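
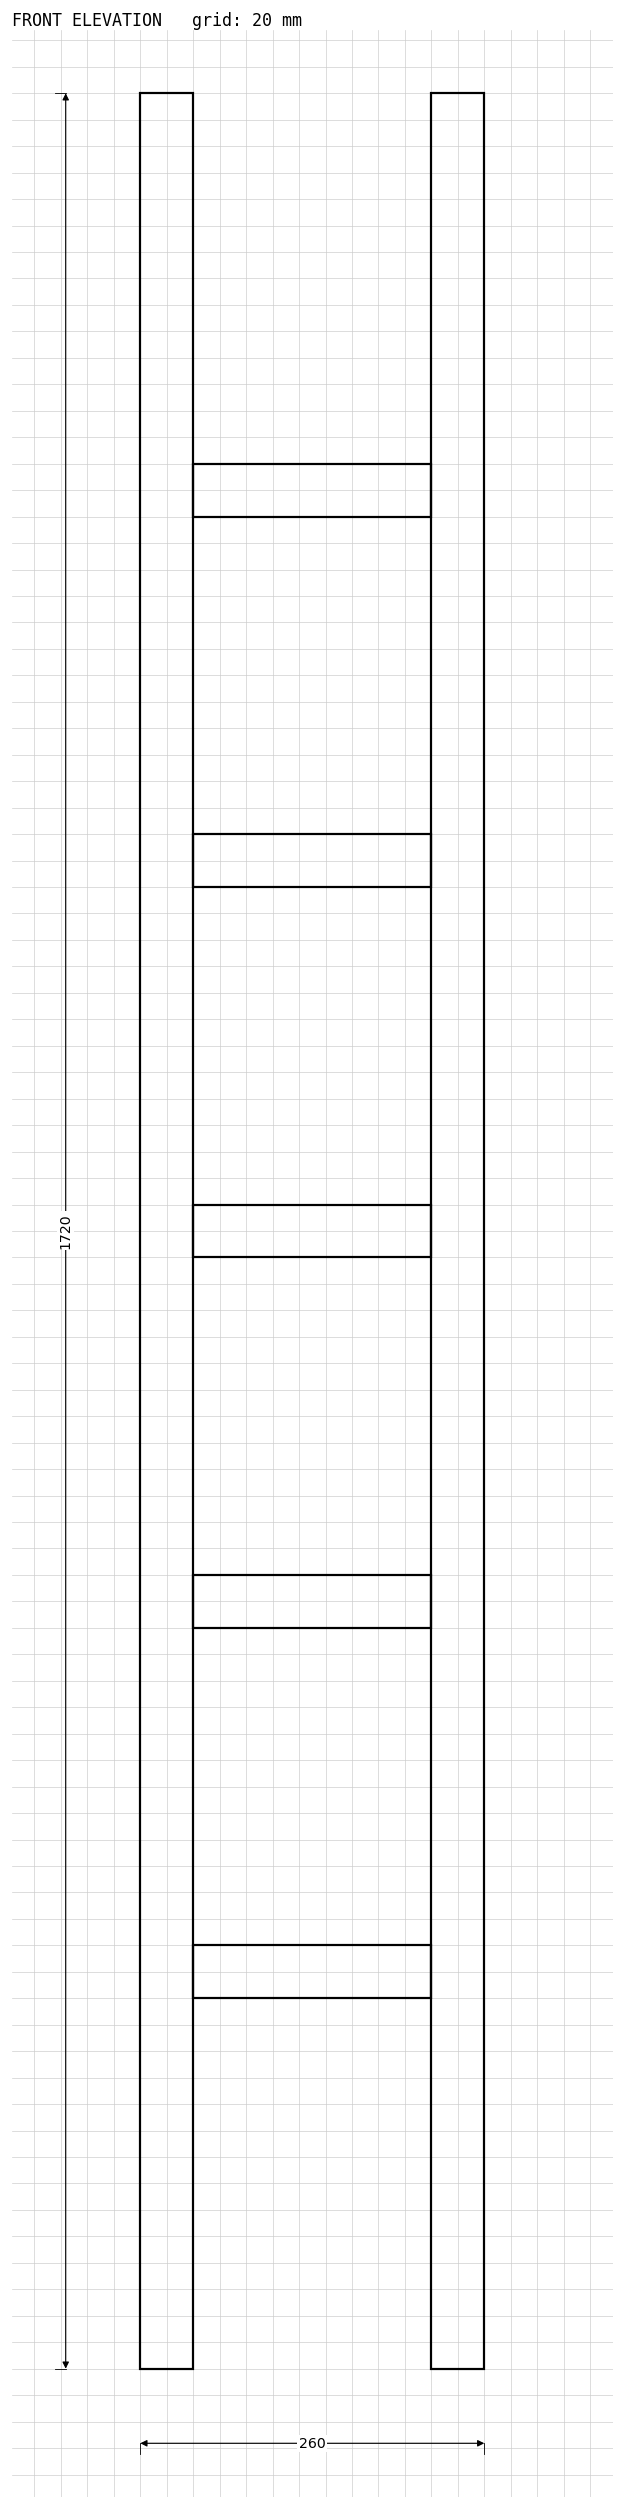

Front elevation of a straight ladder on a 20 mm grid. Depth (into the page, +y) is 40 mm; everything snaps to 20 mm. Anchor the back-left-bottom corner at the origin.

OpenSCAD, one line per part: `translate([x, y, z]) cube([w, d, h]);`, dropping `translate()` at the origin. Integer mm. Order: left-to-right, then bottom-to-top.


cube([40, 40, 1720]);
translate([40, 0, 280]) cube([180, 40, 40]);
translate([40, 0, 560]) cube([180, 40, 40]);
translate([40, 0, 840]) cube([180, 40, 40]);
translate([40, 0, 1120]) cube([180, 40, 40]);
translate([40, 0, 1400]) cube([180, 40, 40]);
translate([220, 0, 0]) cube([40, 40, 1720]);


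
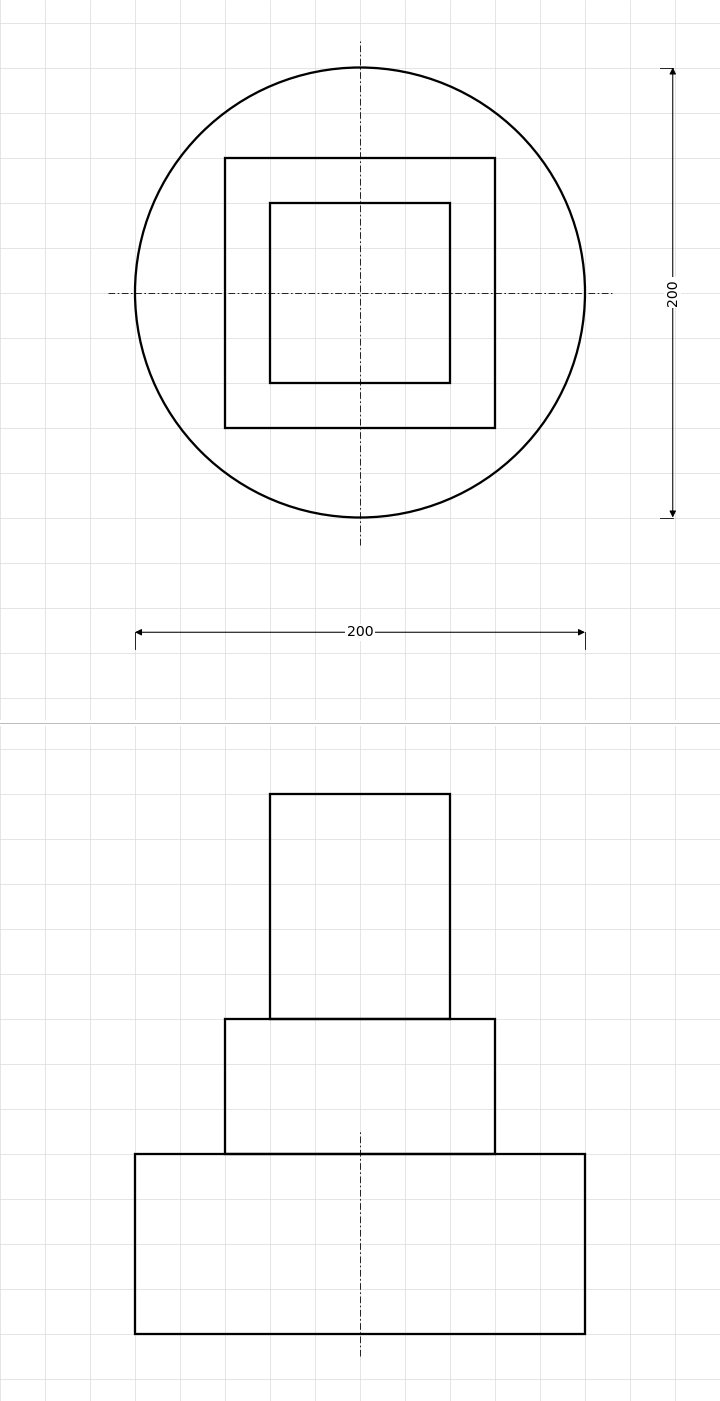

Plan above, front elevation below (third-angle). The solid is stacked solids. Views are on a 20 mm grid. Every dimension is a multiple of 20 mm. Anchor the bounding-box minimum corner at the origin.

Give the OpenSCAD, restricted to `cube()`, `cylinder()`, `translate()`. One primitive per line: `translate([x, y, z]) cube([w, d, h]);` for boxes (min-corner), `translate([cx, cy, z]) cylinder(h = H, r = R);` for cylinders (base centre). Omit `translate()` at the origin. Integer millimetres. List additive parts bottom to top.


translate([100, 100, 0]) cylinder(h = 80, r = 100);
translate([40, 40, 80]) cube([120, 120, 60]);
translate([60, 60, 140]) cube([80, 80, 100]);


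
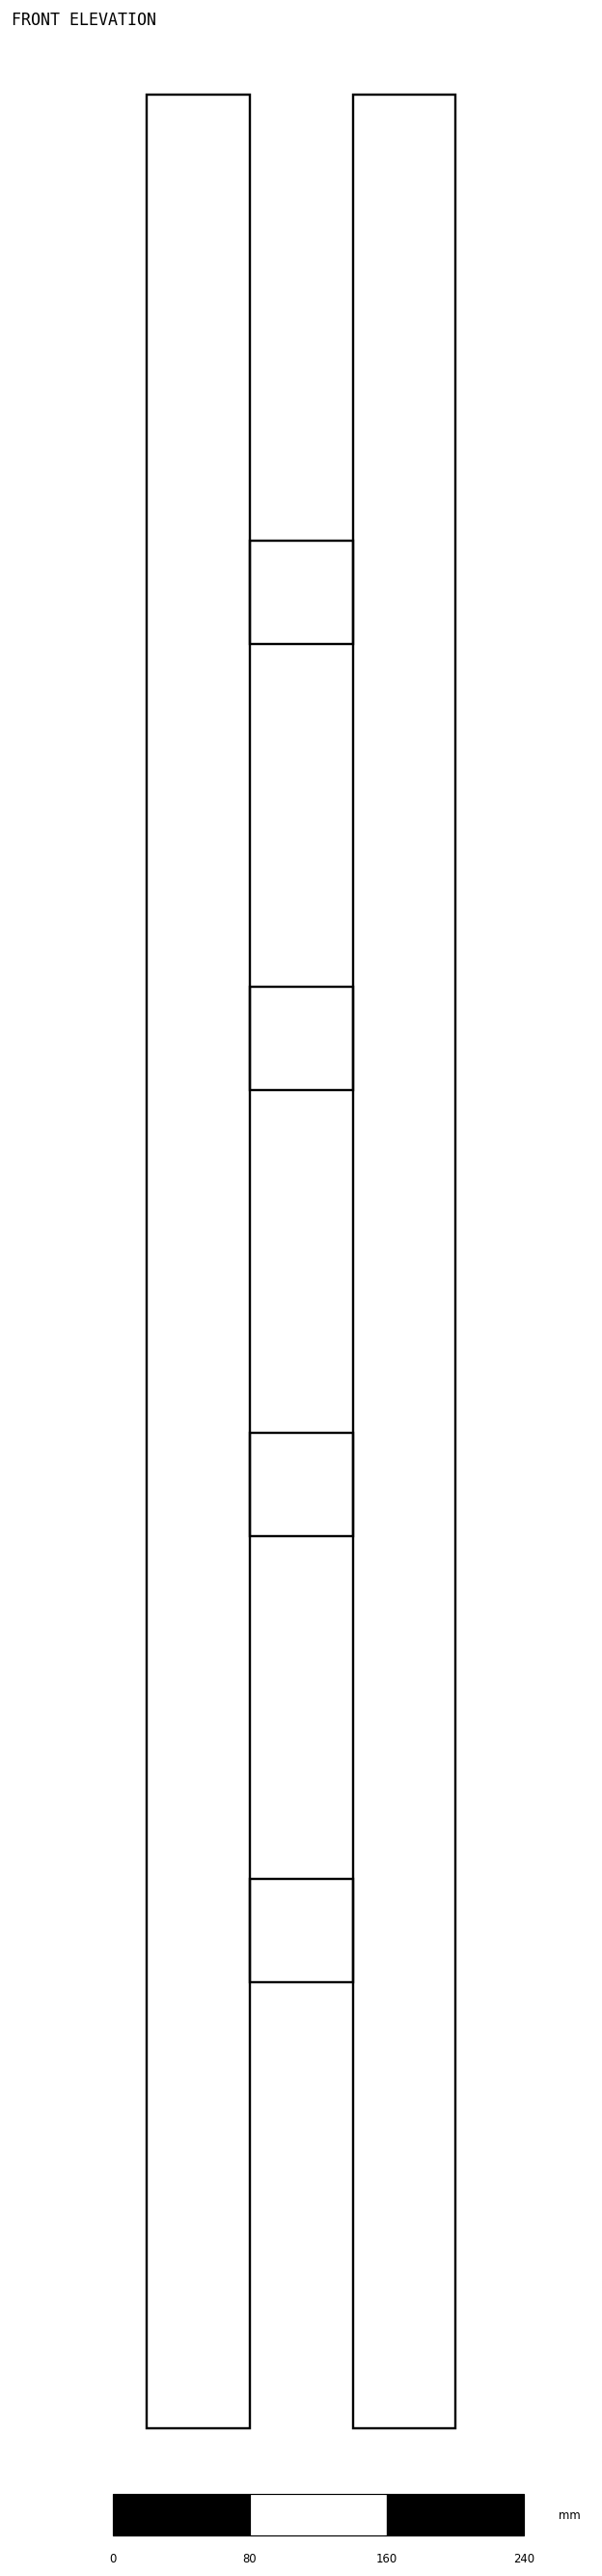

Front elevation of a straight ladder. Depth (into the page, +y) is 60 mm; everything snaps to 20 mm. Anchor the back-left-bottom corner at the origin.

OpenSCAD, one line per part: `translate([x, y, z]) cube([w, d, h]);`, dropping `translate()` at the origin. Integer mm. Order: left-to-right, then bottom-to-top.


cube([60, 60, 1360]);
translate([60, 0, 260]) cube([60, 60, 60]);
translate([60, 0, 520]) cube([60, 60, 60]);
translate([60, 0, 780]) cube([60, 60, 60]);
translate([60, 0, 1040]) cube([60, 60, 60]);
translate([120, 0, 0]) cube([60, 60, 1360]);


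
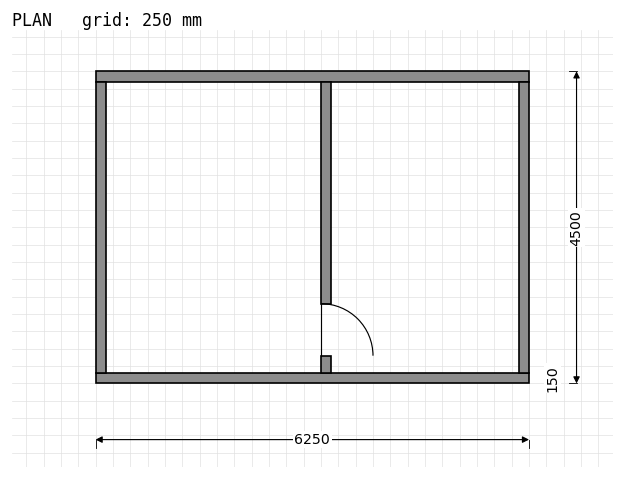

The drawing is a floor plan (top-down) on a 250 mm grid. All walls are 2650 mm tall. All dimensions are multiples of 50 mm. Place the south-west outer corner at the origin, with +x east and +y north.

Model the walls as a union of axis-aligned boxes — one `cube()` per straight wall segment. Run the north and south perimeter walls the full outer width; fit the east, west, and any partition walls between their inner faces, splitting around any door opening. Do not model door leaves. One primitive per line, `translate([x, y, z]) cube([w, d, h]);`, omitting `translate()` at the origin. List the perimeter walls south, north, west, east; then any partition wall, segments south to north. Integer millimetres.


cube([6250, 150, 2650]);
translate([0, 4350, 0]) cube([6250, 150, 2650]);
translate([0, 150, 0]) cube([150, 4200, 2650]);
translate([6100, 150, 0]) cube([150, 4200, 2650]);
translate([3250, 150, 0]) cube([150, 250, 2650]);
translate([3250, 1150, 0]) cube([150, 3200, 2650]);


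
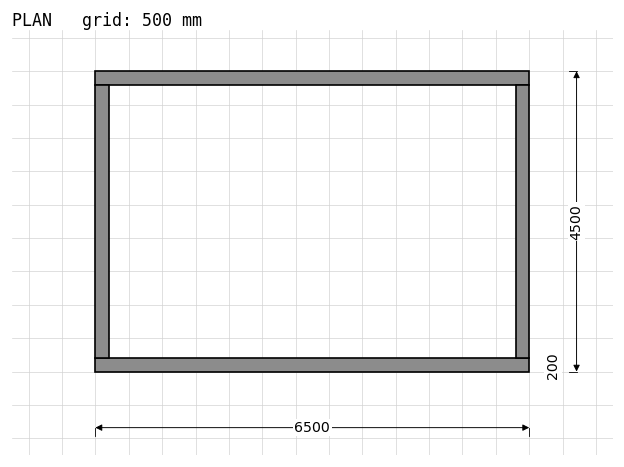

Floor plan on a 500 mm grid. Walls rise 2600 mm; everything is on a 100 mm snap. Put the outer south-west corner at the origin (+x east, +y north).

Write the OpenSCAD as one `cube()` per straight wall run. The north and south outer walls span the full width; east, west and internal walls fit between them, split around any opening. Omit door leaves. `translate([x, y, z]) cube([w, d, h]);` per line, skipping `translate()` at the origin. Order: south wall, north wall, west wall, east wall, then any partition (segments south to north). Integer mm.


cube([6500, 200, 2600]);
translate([0, 4300, 0]) cube([6500, 200, 2600]);
translate([0, 200, 0]) cube([200, 4100, 2600]);
translate([6300, 200, 0]) cube([200, 4100, 2600]);


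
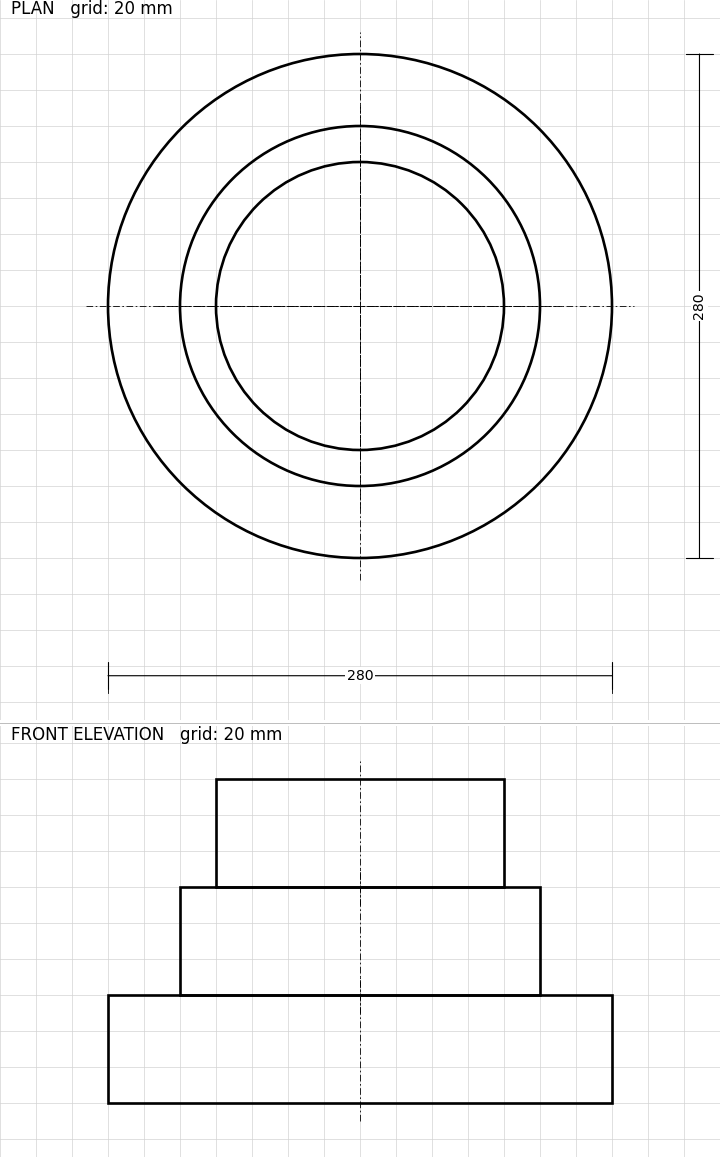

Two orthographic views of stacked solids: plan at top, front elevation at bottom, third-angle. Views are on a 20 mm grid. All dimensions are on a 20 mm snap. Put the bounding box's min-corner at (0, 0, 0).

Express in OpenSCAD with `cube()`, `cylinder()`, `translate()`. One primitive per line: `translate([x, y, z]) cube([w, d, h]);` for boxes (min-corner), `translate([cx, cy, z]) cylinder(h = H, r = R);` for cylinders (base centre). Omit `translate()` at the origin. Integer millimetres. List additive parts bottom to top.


translate([140, 140, 0]) cylinder(h = 60, r = 140);
translate([140, 140, 60]) cylinder(h = 60, r = 100);
translate([140, 140, 120]) cylinder(h = 60, r = 80);


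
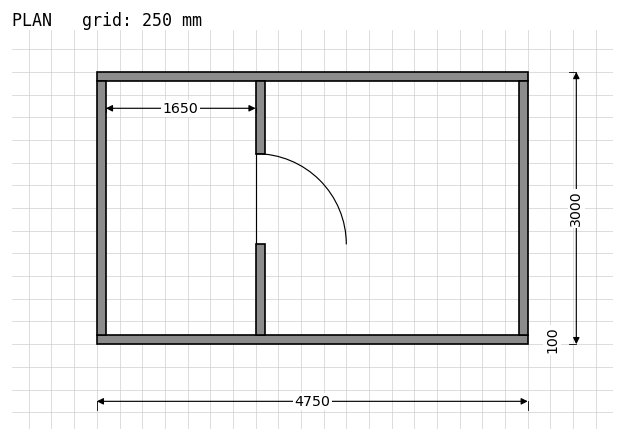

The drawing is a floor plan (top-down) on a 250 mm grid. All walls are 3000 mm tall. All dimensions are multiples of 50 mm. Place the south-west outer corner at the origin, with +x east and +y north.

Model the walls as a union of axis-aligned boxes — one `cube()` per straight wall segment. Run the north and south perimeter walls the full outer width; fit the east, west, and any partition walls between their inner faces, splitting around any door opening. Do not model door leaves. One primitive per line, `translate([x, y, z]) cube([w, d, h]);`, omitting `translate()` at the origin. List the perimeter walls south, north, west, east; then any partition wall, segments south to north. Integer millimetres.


cube([4750, 100, 3000]);
translate([0, 2900, 0]) cube([4750, 100, 3000]);
translate([0, 100, 0]) cube([100, 2800, 3000]);
translate([4650, 100, 0]) cube([100, 2800, 3000]);
translate([1750, 100, 0]) cube([100, 1000, 3000]);
translate([1750, 2100, 0]) cube([100, 800, 3000]);


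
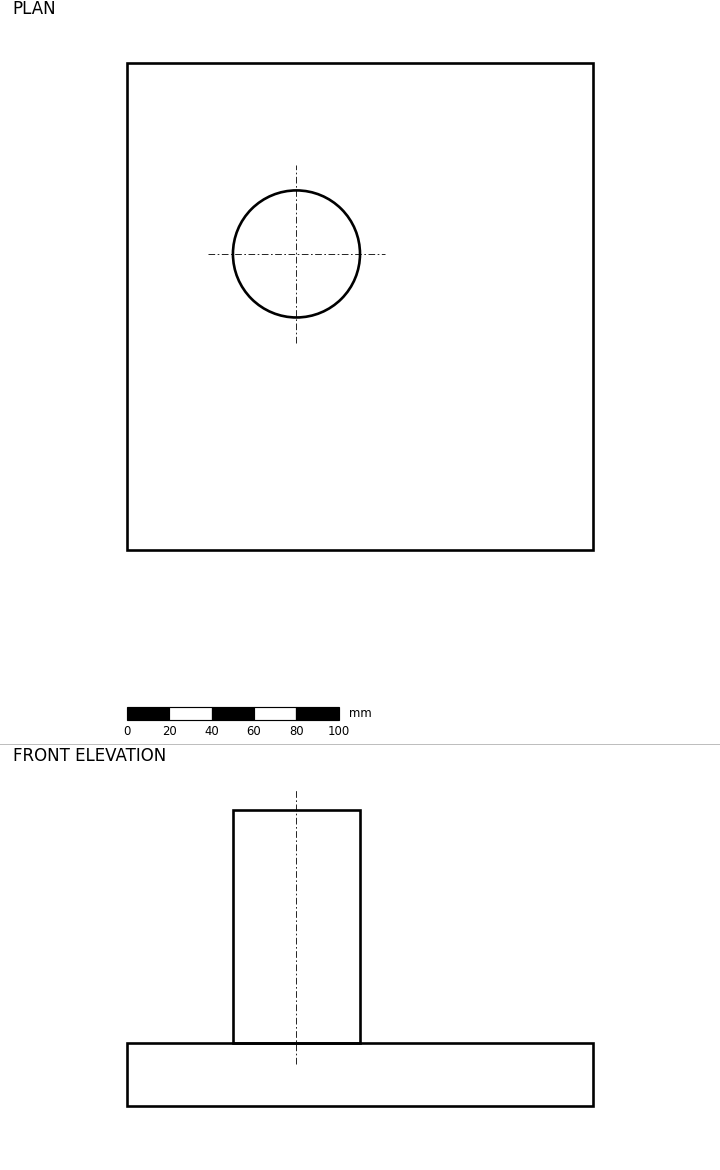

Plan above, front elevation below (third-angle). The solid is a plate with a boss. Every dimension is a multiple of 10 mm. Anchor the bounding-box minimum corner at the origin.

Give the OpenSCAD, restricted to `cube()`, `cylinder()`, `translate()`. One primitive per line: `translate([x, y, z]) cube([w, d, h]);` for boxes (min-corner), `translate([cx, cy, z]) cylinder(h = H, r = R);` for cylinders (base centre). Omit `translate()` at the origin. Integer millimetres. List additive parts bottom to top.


cube([220, 230, 30]);
translate([80, 140, 30]) cylinder(h = 110, r = 30);


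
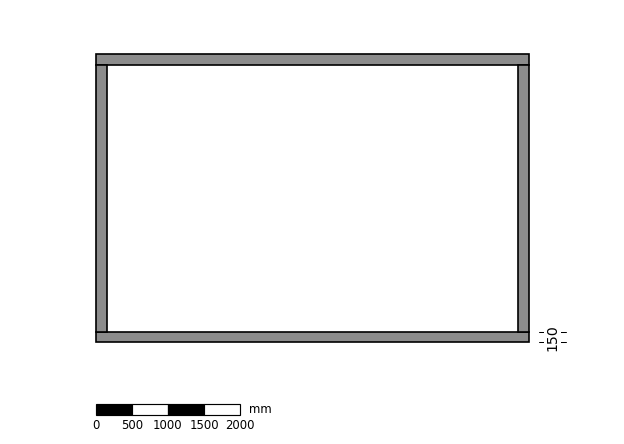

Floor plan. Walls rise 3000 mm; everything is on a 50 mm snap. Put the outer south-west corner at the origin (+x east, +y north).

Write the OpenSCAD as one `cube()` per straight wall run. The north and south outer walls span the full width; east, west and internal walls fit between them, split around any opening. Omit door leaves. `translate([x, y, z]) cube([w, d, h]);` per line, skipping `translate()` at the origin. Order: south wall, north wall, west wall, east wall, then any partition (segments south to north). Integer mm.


cube([6000, 150, 3000]);
translate([0, 3850, 0]) cube([6000, 150, 3000]);
translate([0, 150, 0]) cube([150, 3700, 3000]);
translate([5850, 150, 0]) cube([150, 3700, 3000]);


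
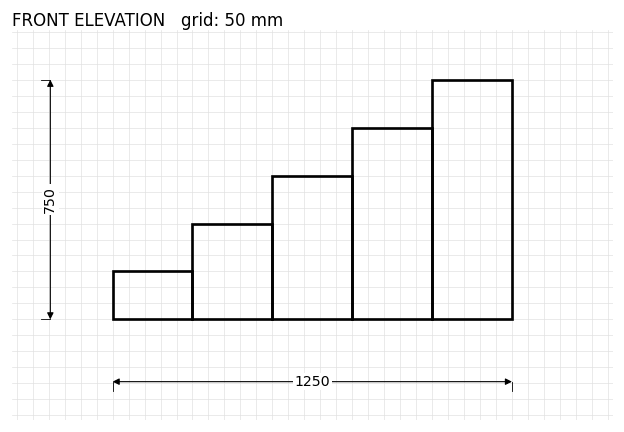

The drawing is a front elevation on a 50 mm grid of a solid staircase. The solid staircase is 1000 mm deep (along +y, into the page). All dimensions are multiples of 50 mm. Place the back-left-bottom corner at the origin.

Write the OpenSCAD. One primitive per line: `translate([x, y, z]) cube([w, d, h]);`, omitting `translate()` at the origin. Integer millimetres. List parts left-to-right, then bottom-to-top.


cube([250, 1000, 150]);
translate([250, 0, 0]) cube([250, 1000, 300]);
translate([500, 0, 0]) cube([250, 1000, 450]);
translate([750, 0, 0]) cube([250, 1000, 600]);
translate([1000, 0, 0]) cube([250, 1000, 750]);


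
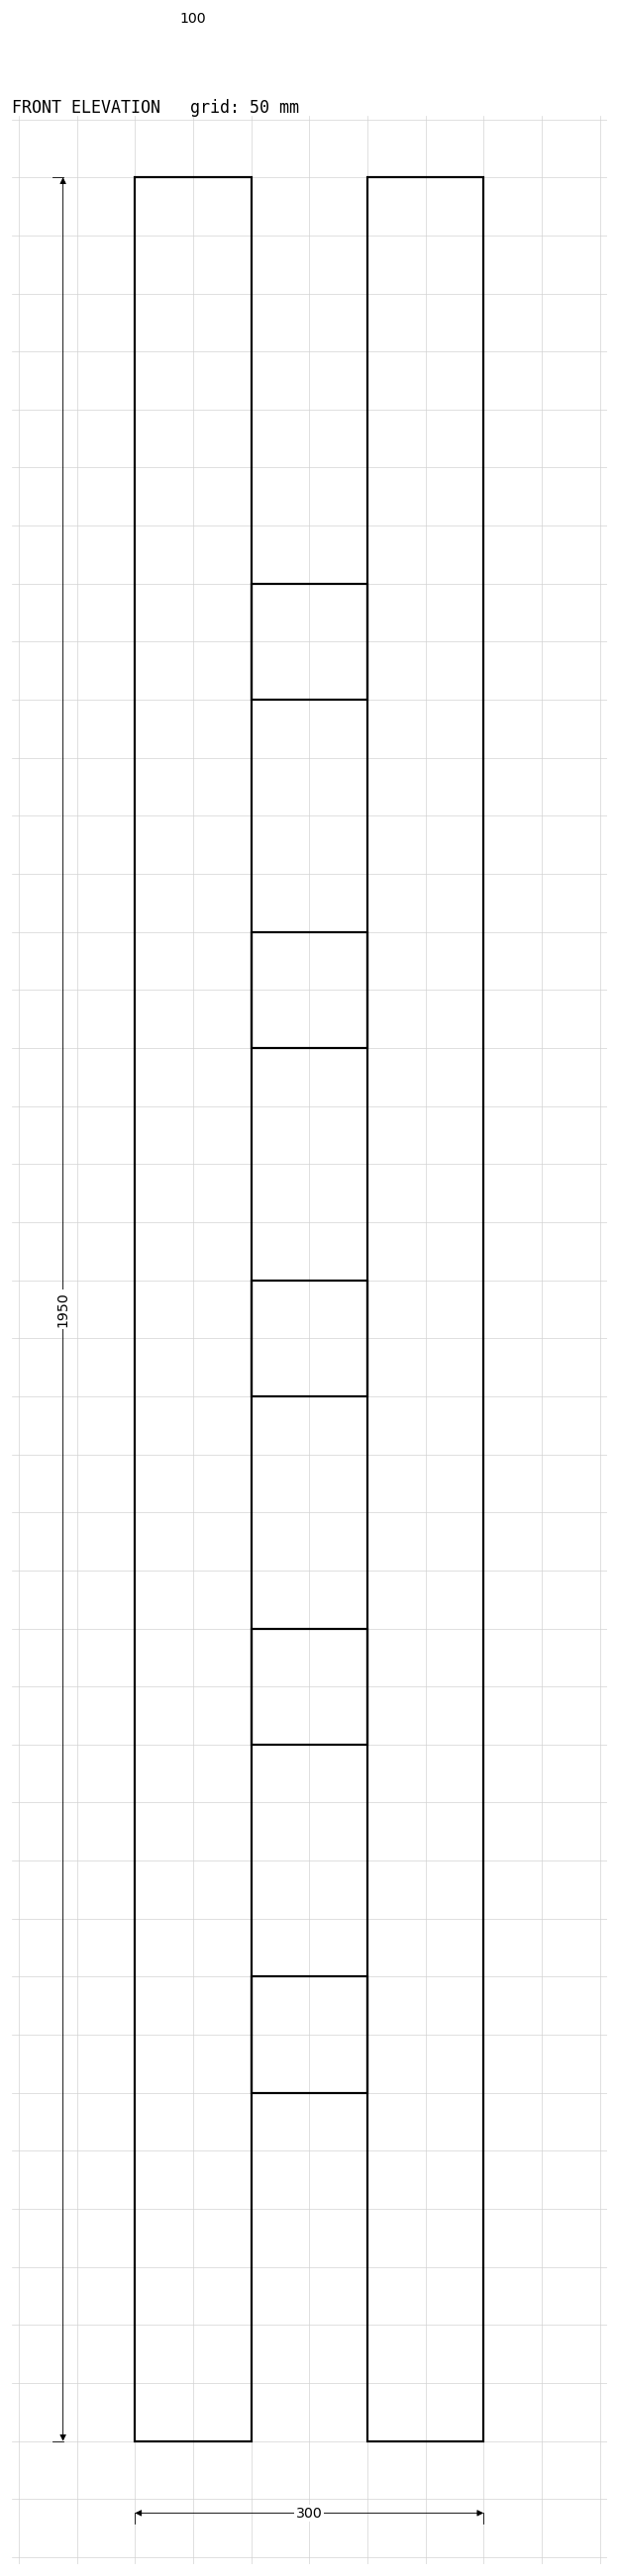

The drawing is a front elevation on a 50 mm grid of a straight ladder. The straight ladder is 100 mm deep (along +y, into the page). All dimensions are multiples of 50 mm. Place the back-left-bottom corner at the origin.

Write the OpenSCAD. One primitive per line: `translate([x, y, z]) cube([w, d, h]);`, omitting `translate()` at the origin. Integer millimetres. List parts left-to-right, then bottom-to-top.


cube([100, 100, 1950]);
translate([100, 0, 300]) cube([100, 100, 100]);
translate([100, 0, 600]) cube([100, 100, 100]);
translate([100, 0, 900]) cube([100, 100, 100]);
translate([100, 0, 1200]) cube([100, 100, 100]);
translate([100, 0, 1500]) cube([100, 100, 100]);
translate([200, 0, 0]) cube([100, 100, 1950]);


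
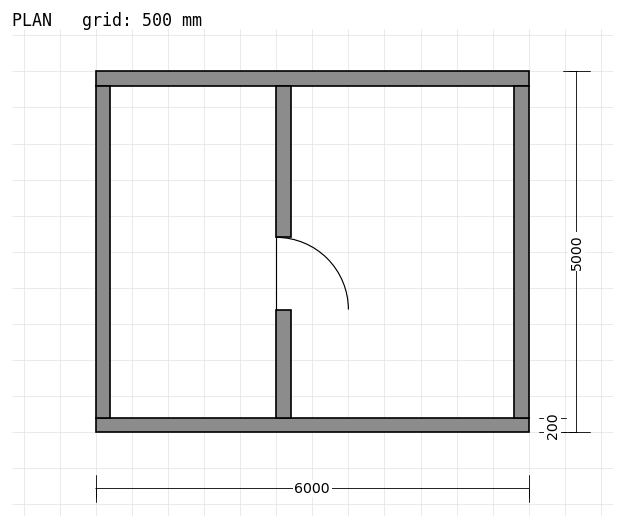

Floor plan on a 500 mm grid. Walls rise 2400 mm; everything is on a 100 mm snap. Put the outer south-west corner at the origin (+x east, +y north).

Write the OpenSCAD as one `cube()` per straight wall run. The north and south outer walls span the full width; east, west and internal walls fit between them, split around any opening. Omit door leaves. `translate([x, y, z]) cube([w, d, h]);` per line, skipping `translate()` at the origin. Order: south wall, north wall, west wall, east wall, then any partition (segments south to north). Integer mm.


cube([6000, 200, 2400]);
translate([0, 4800, 0]) cube([6000, 200, 2400]);
translate([0, 200, 0]) cube([200, 4600, 2400]);
translate([5800, 200, 0]) cube([200, 4600, 2400]);
translate([2500, 200, 0]) cube([200, 1500, 2400]);
translate([2500, 2700, 0]) cube([200, 2100, 2400]);


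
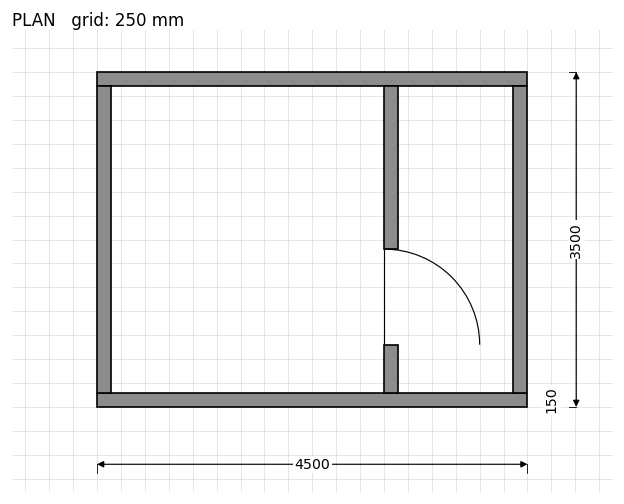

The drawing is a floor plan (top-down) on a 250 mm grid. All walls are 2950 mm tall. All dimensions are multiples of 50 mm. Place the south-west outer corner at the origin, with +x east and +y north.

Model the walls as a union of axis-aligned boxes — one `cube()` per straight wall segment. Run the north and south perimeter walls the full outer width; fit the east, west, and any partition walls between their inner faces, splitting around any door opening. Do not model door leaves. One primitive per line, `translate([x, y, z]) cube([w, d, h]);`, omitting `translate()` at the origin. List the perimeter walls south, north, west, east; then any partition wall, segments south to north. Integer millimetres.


cube([4500, 150, 2950]);
translate([0, 3350, 0]) cube([4500, 150, 2950]);
translate([0, 150, 0]) cube([150, 3200, 2950]);
translate([4350, 150, 0]) cube([150, 3200, 2950]);
translate([3000, 150, 0]) cube([150, 500, 2950]);
translate([3000, 1650, 0]) cube([150, 1700, 2950]);


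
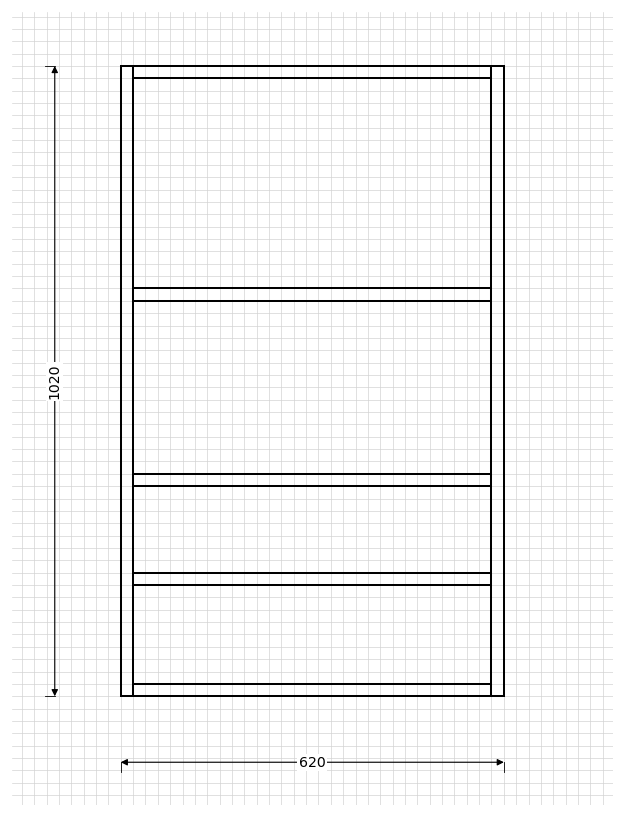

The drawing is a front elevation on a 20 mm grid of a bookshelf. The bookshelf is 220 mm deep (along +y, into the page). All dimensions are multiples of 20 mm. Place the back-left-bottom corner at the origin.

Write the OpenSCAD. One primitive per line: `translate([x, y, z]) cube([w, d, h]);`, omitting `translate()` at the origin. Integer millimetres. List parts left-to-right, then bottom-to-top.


cube([20, 220, 1020]);
translate([20, 0, 0]) cube([580, 220, 20]);
translate([20, 0, 180]) cube([580, 220, 20]);
translate([20, 0, 340]) cube([580, 220, 20]);
translate([20, 0, 640]) cube([580, 220, 20]);
translate([20, 0, 1000]) cube([580, 220, 20]);
translate([600, 0, 0]) cube([20, 220, 1020]);


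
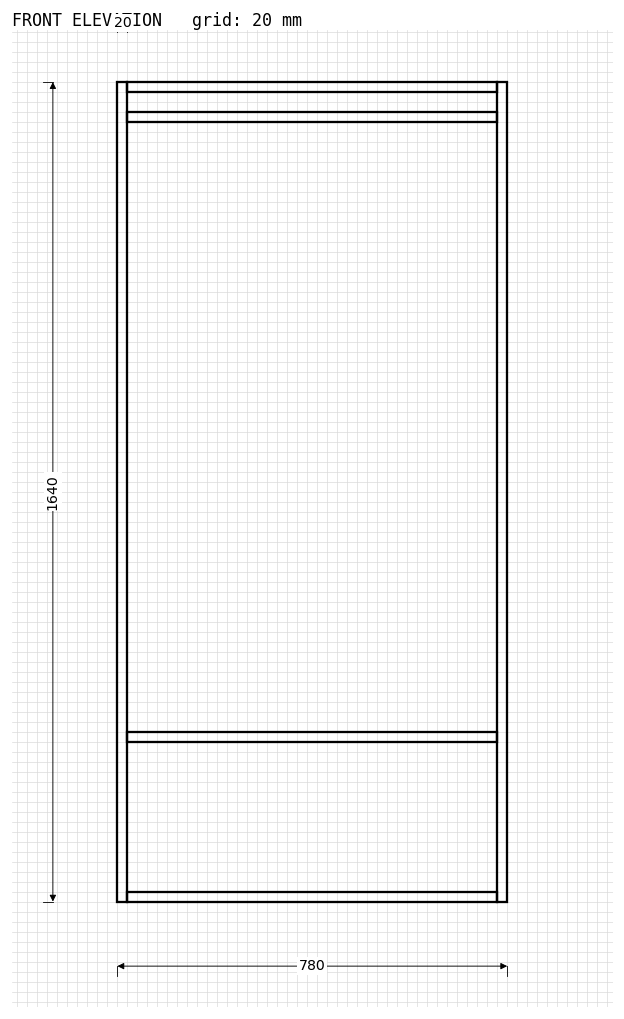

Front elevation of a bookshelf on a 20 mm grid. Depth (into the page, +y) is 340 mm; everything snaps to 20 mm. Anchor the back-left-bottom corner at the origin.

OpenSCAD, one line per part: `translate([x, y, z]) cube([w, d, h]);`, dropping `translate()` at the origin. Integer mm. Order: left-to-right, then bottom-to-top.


cube([20, 340, 1640]);
translate([20, 0, 0]) cube([740, 340, 20]);
translate([20, 0, 320]) cube([740, 340, 20]);
translate([20, 0, 1560]) cube([740, 340, 20]);
translate([20, 0, 1620]) cube([740, 340, 20]);
translate([760, 0, 0]) cube([20, 340, 1640]);


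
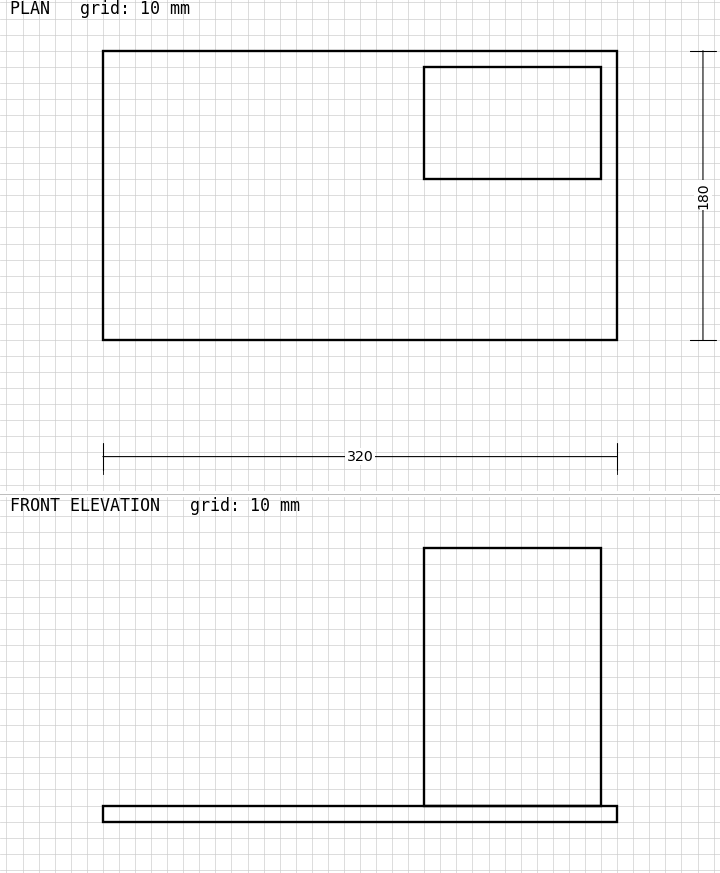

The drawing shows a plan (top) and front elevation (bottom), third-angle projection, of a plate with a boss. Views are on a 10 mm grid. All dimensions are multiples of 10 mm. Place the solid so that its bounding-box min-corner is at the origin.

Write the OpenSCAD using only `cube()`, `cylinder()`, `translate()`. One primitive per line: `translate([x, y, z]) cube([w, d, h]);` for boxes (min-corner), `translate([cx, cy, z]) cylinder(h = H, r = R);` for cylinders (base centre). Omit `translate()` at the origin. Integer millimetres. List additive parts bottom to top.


cube([320, 180, 10]);
translate([200, 100, 10]) cube([110, 70, 160]);


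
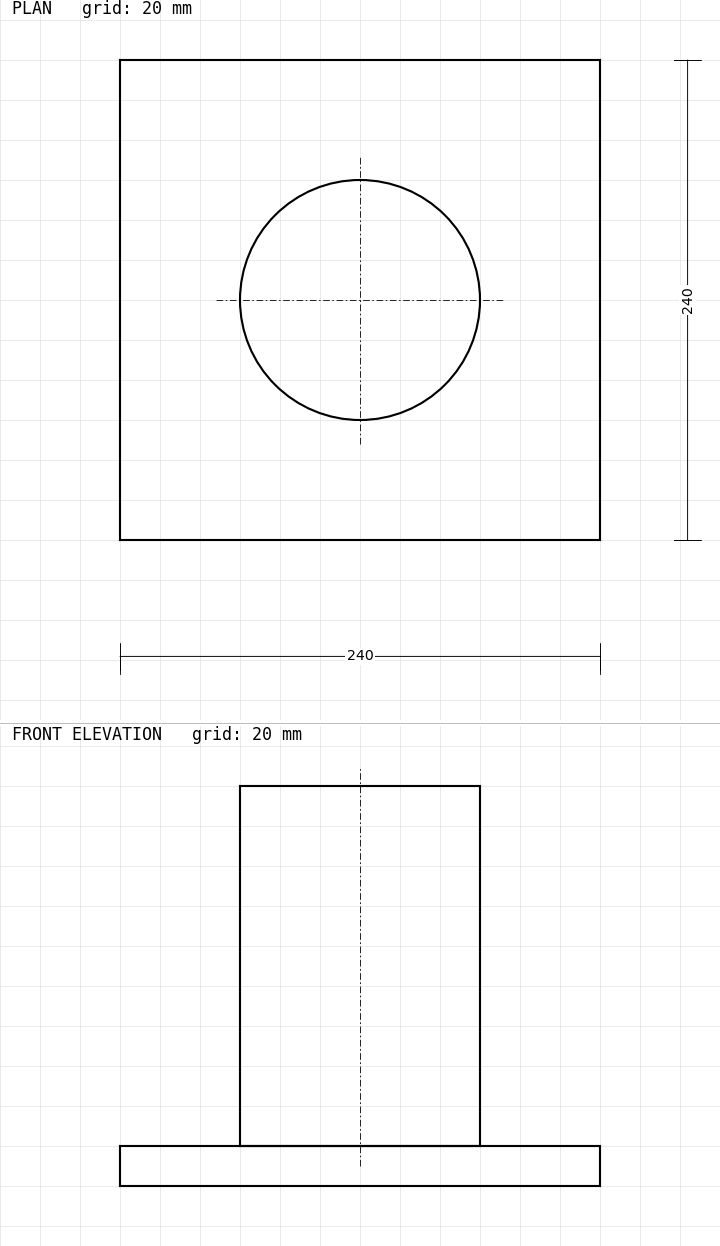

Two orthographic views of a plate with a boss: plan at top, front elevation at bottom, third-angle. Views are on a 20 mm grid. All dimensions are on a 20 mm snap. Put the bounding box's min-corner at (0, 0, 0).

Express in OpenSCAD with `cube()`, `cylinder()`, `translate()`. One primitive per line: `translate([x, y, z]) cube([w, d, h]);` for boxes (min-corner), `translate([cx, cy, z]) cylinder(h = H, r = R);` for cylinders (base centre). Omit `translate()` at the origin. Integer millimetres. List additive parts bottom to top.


cube([240, 240, 20]);
translate([120, 120, 20]) cylinder(h = 180, r = 60);


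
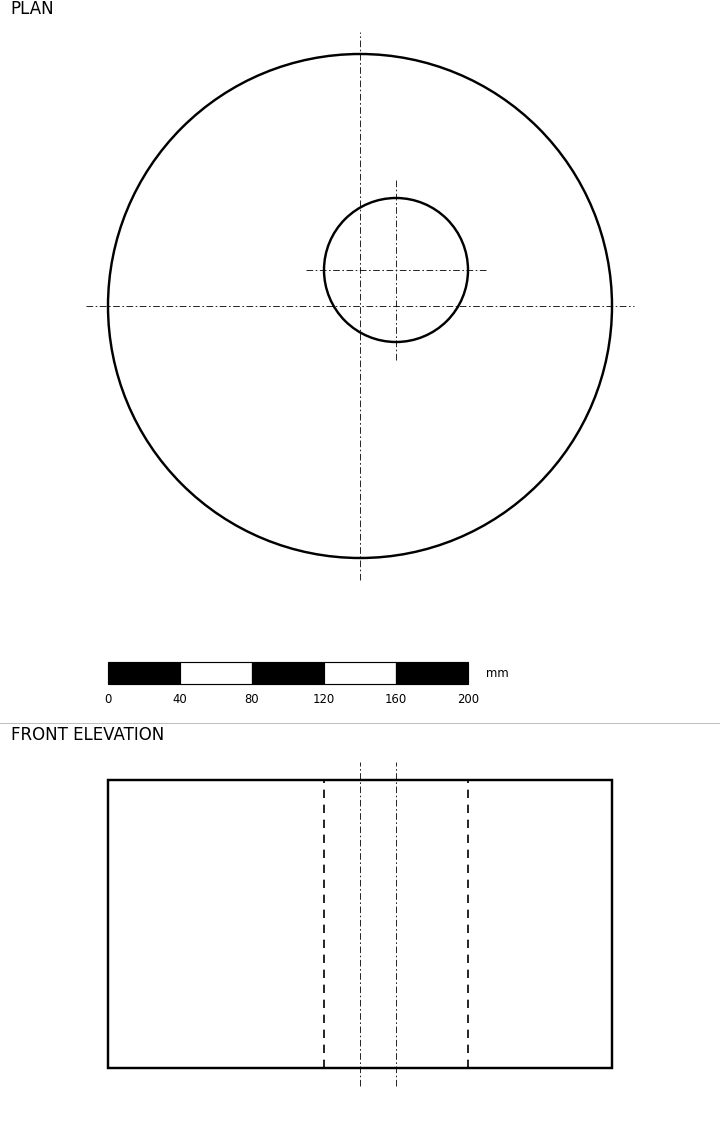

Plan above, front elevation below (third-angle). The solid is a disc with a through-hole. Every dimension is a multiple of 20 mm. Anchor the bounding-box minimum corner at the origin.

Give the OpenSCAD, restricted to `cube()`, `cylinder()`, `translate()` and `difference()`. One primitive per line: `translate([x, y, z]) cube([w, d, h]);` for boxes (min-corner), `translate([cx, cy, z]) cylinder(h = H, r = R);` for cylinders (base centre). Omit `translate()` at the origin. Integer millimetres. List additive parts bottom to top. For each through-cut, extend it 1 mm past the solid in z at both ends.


difference() {
  translate([140, 140, 0]) cylinder(h = 160, r = 140);
  translate([160, 160, -1]) cylinder(h = 162, r = 40);
}


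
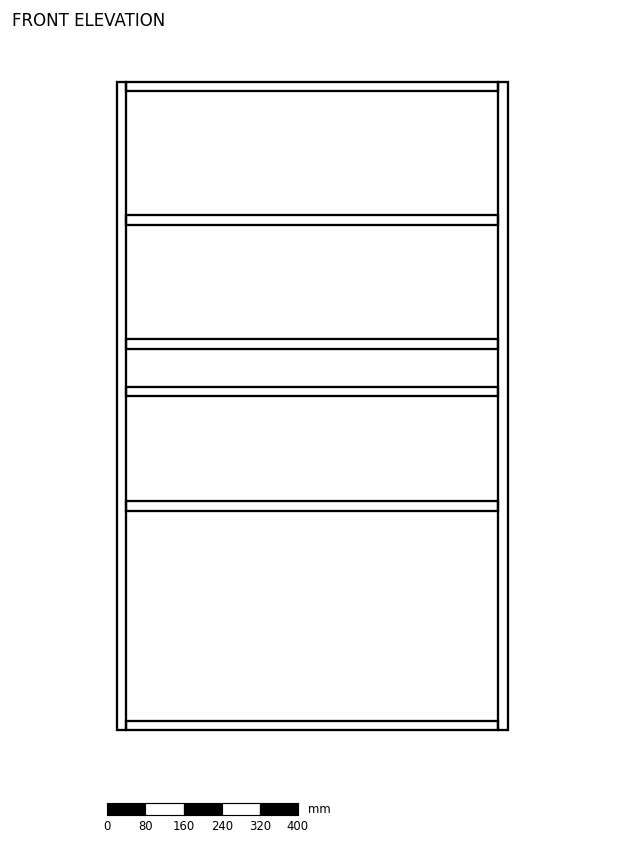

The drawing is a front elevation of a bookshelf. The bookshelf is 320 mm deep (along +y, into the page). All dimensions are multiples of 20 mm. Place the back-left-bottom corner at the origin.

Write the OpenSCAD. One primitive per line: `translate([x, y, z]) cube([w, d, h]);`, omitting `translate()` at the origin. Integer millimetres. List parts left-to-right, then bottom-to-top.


cube([20, 320, 1360]);
translate([20, 0, 0]) cube([780, 320, 20]);
translate([20, 0, 460]) cube([780, 320, 20]);
translate([20, 0, 700]) cube([780, 320, 20]);
translate([20, 0, 800]) cube([780, 320, 20]);
translate([20, 0, 1060]) cube([780, 320, 20]);
translate([20, 0, 1340]) cube([780, 320, 20]);
translate([800, 0, 0]) cube([20, 320, 1360]);


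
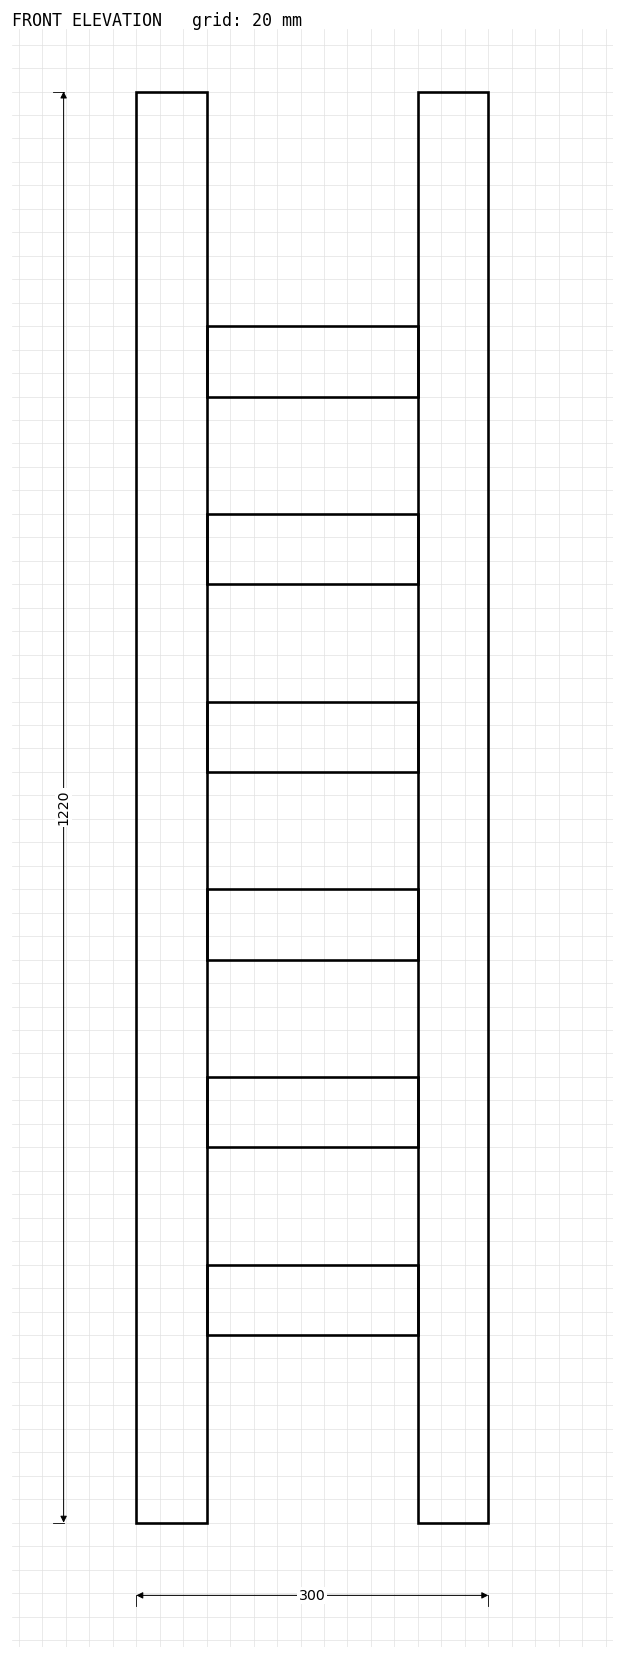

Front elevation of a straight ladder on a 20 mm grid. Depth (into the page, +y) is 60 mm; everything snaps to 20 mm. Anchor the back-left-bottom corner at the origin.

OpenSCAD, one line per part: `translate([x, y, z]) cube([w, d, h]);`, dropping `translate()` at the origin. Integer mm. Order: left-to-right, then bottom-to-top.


cube([60, 60, 1220]);
translate([60, 0, 160]) cube([180, 60, 60]);
translate([60, 0, 320]) cube([180, 60, 60]);
translate([60, 0, 480]) cube([180, 60, 60]);
translate([60, 0, 640]) cube([180, 60, 60]);
translate([60, 0, 800]) cube([180, 60, 60]);
translate([60, 0, 960]) cube([180, 60, 60]);
translate([240, 0, 0]) cube([60, 60, 1220]);


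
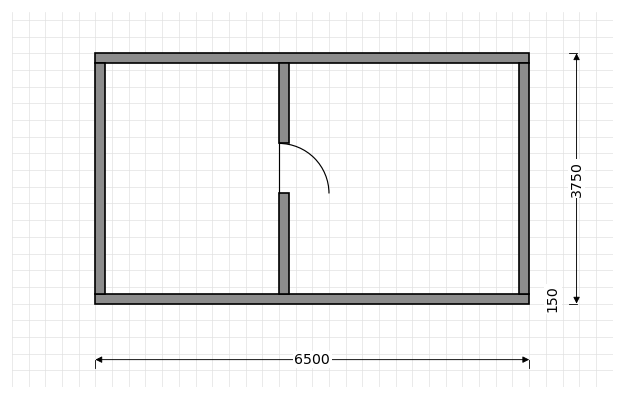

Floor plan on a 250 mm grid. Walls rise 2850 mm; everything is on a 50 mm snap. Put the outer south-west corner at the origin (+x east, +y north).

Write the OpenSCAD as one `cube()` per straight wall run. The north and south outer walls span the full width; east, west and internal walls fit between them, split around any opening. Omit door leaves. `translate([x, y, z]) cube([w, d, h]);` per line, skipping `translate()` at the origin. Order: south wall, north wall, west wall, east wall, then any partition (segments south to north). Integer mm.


cube([6500, 150, 2850]);
translate([0, 3600, 0]) cube([6500, 150, 2850]);
translate([0, 150, 0]) cube([150, 3450, 2850]);
translate([6350, 150, 0]) cube([150, 3450, 2850]);
translate([2750, 150, 0]) cube([150, 1500, 2850]);
translate([2750, 2400, 0]) cube([150, 1200, 2850]);


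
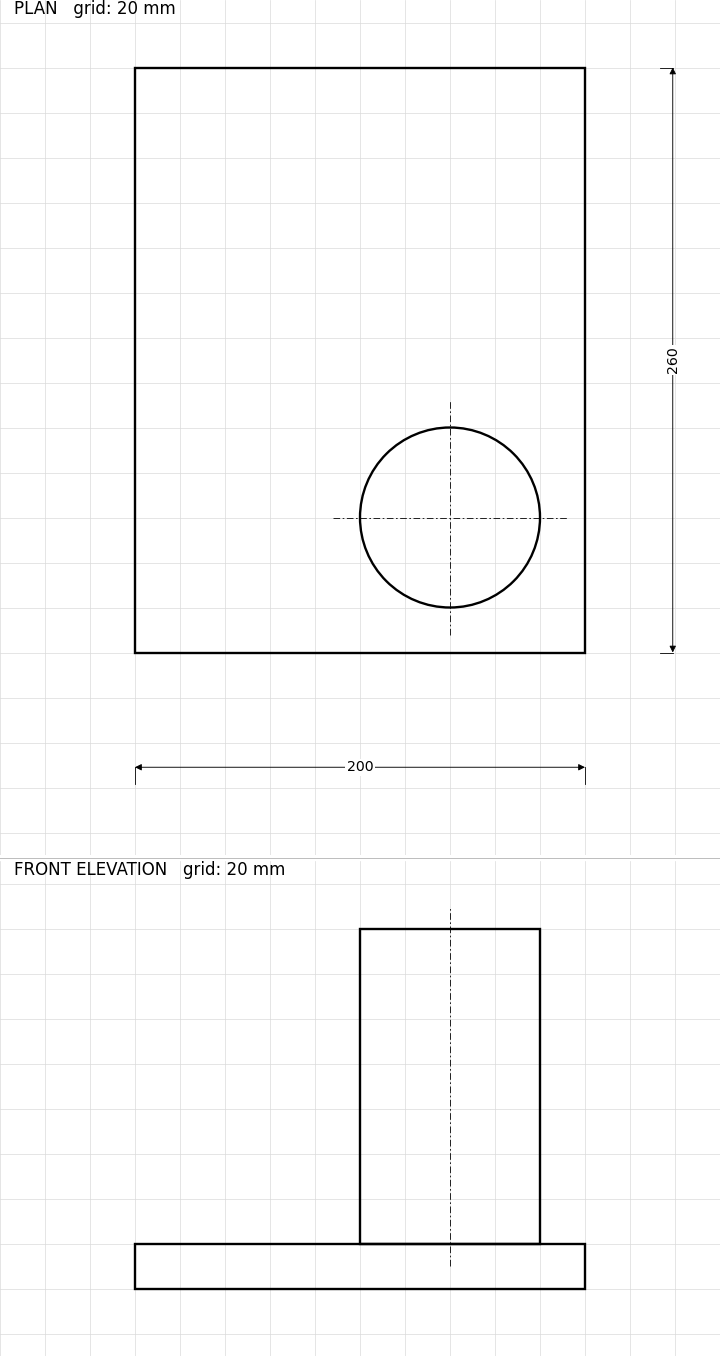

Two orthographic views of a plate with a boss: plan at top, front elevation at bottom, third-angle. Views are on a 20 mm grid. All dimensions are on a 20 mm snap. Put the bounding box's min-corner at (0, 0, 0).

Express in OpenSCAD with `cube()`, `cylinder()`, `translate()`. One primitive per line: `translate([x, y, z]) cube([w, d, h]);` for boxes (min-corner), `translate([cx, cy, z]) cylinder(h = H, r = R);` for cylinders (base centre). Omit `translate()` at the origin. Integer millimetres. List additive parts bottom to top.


cube([200, 260, 20]);
translate([140, 60, 20]) cylinder(h = 140, r = 40);


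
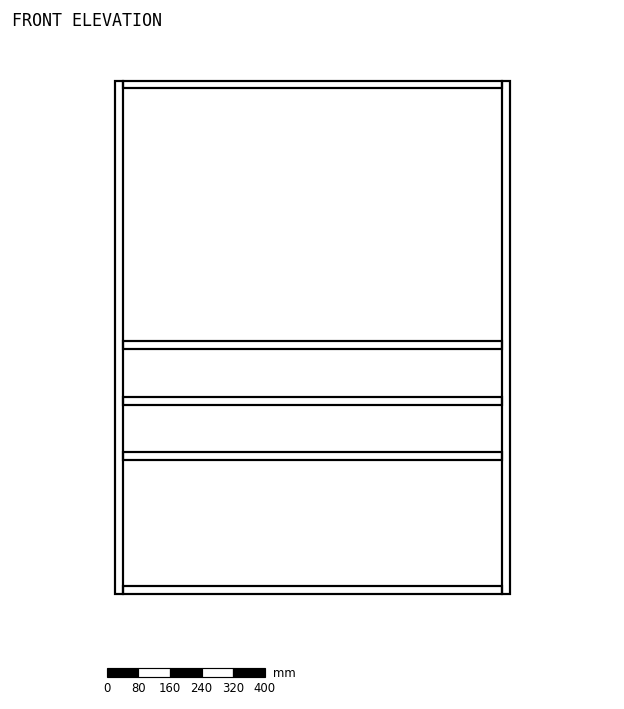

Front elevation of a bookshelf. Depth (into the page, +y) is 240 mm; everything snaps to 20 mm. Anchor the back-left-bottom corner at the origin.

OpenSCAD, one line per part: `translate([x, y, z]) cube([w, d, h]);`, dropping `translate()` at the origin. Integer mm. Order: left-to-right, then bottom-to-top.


cube([20, 240, 1300]);
translate([20, 0, 0]) cube([960, 240, 20]);
translate([20, 0, 340]) cube([960, 240, 20]);
translate([20, 0, 480]) cube([960, 240, 20]);
translate([20, 0, 620]) cube([960, 240, 20]);
translate([20, 0, 1280]) cube([960, 240, 20]);
translate([980, 0, 0]) cube([20, 240, 1300]);


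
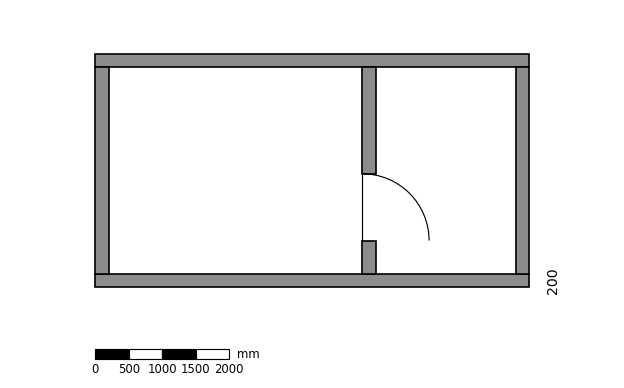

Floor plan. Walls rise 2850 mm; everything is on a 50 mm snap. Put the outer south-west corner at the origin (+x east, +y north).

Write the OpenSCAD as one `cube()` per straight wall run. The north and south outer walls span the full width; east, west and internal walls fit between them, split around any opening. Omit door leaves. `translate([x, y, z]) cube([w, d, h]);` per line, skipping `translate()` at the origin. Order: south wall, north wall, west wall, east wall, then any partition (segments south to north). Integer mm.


cube([6500, 200, 2850]);
translate([0, 3300, 0]) cube([6500, 200, 2850]);
translate([0, 200, 0]) cube([200, 3100, 2850]);
translate([6300, 200, 0]) cube([200, 3100, 2850]);
translate([4000, 200, 0]) cube([200, 500, 2850]);
translate([4000, 1700, 0]) cube([200, 1600, 2850]);


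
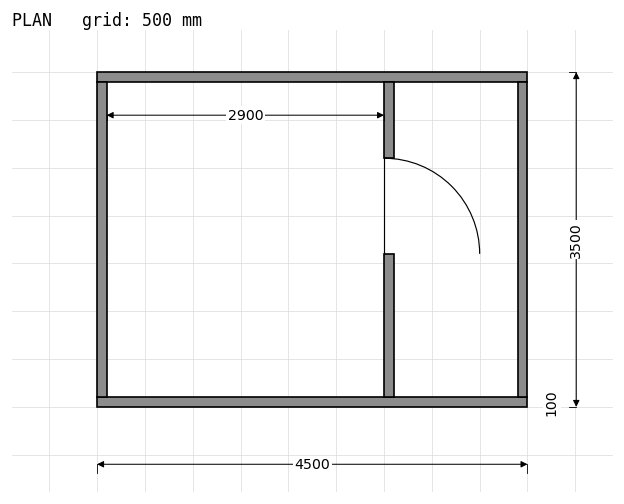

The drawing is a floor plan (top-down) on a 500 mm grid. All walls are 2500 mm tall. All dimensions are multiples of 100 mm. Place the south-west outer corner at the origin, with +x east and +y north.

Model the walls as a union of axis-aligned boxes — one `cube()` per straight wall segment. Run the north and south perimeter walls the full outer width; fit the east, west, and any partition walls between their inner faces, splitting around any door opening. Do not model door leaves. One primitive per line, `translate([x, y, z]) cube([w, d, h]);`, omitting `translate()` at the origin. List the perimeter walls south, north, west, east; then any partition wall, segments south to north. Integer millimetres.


cube([4500, 100, 2500]);
translate([0, 3400, 0]) cube([4500, 100, 2500]);
translate([0, 100, 0]) cube([100, 3300, 2500]);
translate([4400, 100, 0]) cube([100, 3300, 2500]);
translate([3000, 100, 0]) cube([100, 1500, 2500]);
translate([3000, 2600, 0]) cube([100, 800, 2500]);


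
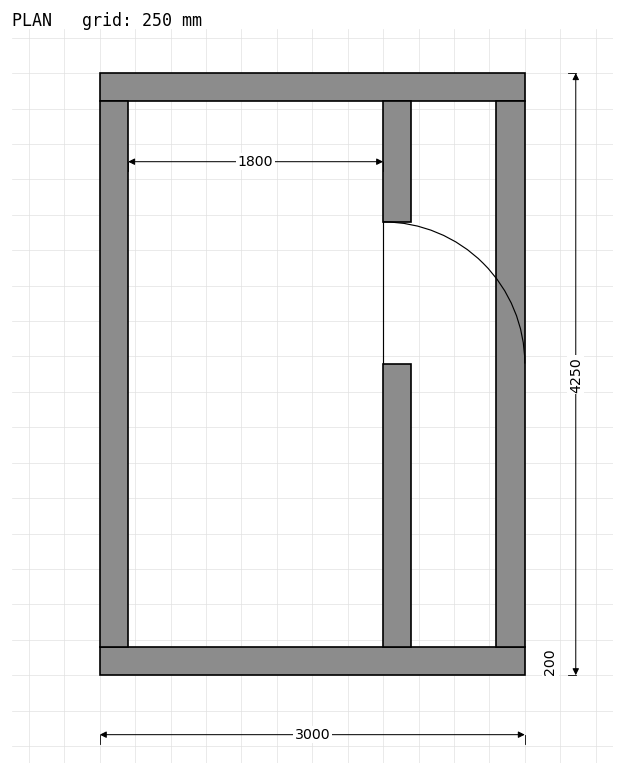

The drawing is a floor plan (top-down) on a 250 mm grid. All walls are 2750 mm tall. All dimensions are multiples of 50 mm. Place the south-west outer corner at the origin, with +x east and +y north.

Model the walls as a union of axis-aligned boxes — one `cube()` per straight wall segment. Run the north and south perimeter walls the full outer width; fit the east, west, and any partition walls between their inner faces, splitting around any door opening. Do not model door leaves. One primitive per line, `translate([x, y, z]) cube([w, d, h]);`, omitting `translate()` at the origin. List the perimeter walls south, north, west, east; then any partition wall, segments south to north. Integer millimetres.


cube([3000, 200, 2750]);
translate([0, 4050, 0]) cube([3000, 200, 2750]);
translate([0, 200, 0]) cube([200, 3850, 2750]);
translate([2800, 200, 0]) cube([200, 3850, 2750]);
translate([2000, 200, 0]) cube([200, 2000, 2750]);
translate([2000, 3200, 0]) cube([200, 850, 2750]);


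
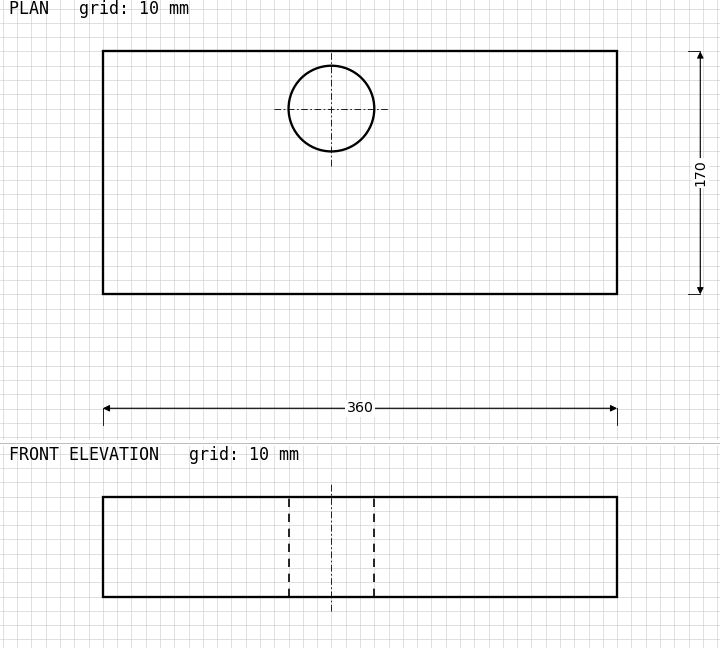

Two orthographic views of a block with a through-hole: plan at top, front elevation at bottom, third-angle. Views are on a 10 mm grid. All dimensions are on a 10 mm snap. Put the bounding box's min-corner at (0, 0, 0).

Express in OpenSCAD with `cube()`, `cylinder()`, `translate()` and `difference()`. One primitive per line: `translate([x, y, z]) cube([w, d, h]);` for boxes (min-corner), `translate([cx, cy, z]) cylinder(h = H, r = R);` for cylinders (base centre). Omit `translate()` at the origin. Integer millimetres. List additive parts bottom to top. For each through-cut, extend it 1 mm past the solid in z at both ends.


difference() {
  cube([360, 170, 70]);
  translate([160, 130, -1]) cylinder(h = 72, r = 30);
}


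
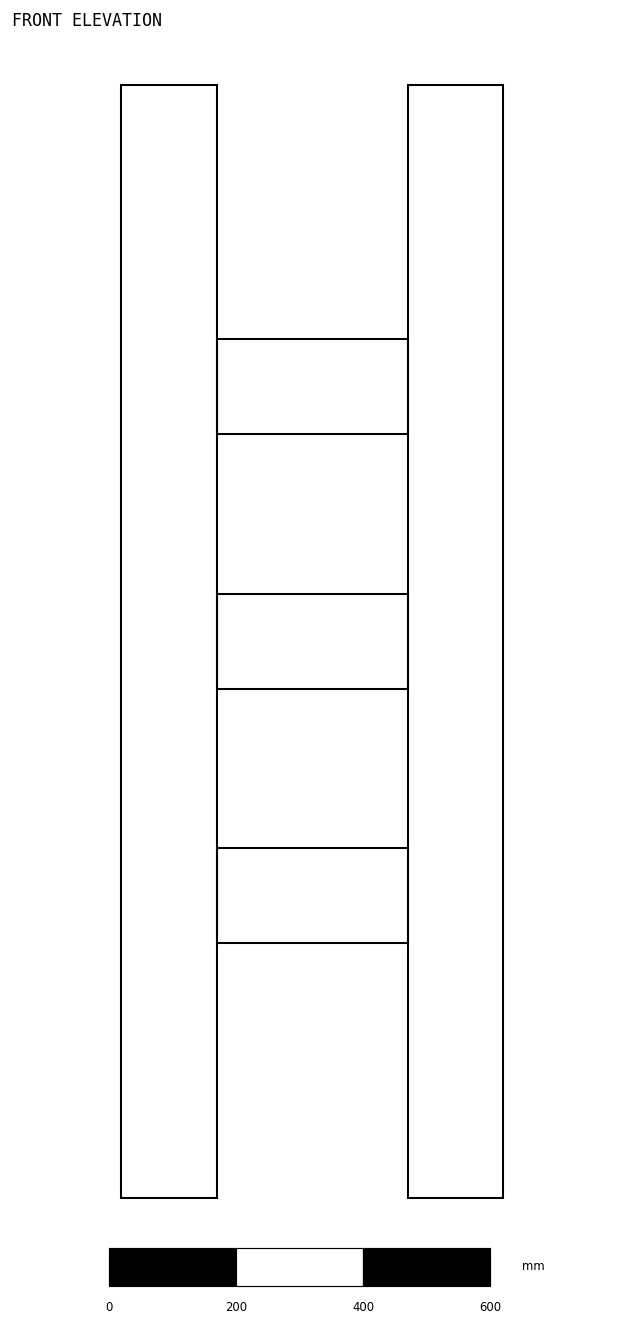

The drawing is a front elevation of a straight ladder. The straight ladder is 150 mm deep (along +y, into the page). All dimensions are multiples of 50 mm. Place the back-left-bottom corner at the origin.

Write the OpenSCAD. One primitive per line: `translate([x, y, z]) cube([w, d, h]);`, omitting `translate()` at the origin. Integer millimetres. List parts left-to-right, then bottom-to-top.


cube([150, 150, 1750]);
translate([150, 0, 400]) cube([300, 150, 150]);
translate([150, 0, 800]) cube([300, 150, 150]);
translate([150, 0, 1200]) cube([300, 150, 150]);
translate([450, 0, 0]) cube([150, 150, 1750]);


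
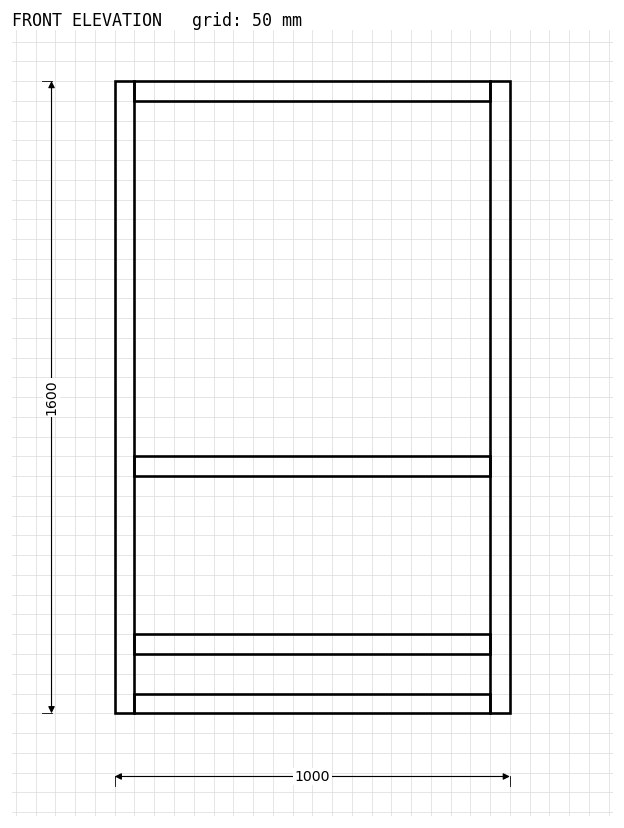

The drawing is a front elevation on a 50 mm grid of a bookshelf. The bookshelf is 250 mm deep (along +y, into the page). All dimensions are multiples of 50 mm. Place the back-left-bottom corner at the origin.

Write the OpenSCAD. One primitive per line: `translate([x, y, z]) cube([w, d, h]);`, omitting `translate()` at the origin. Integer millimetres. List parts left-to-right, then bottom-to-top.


cube([50, 250, 1600]);
translate([50, 0, 0]) cube([900, 250, 50]);
translate([50, 0, 150]) cube([900, 250, 50]);
translate([50, 0, 600]) cube([900, 250, 50]);
translate([50, 0, 1550]) cube([900, 250, 50]);
translate([950, 0, 0]) cube([50, 250, 1600]);


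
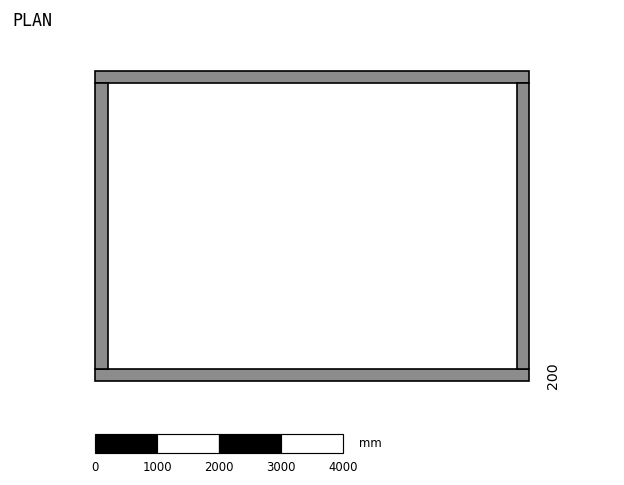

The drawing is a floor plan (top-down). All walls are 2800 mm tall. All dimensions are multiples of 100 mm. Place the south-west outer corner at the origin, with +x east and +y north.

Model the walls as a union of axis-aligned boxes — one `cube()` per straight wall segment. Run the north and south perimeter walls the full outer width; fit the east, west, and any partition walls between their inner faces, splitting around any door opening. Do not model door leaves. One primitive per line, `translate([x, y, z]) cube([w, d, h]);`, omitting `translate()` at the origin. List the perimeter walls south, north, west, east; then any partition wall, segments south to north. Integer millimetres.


cube([7000, 200, 2800]);
translate([0, 4800, 0]) cube([7000, 200, 2800]);
translate([0, 200, 0]) cube([200, 4600, 2800]);
translate([6800, 200, 0]) cube([200, 4600, 2800]);


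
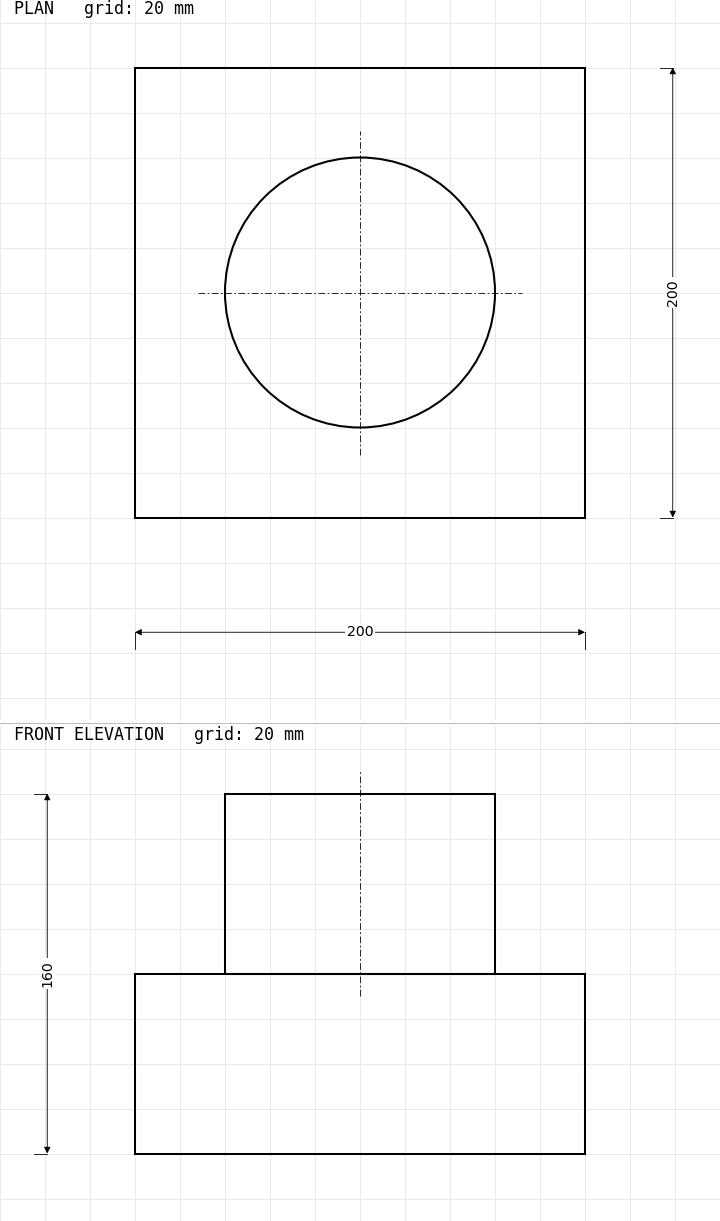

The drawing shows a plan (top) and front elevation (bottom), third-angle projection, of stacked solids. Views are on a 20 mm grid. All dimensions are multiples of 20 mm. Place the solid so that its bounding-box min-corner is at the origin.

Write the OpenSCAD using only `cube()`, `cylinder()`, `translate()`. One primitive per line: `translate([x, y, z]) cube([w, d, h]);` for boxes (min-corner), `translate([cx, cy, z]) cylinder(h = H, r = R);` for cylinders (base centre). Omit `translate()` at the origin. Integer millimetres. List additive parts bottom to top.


cube([200, 200, 80]);
translate([100, 100, 80]) cylinder(h = 80, r = 60);


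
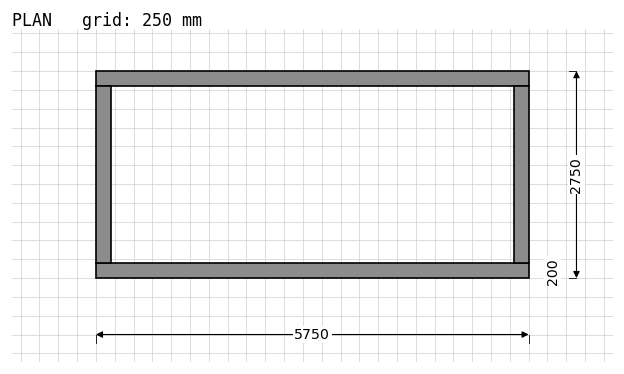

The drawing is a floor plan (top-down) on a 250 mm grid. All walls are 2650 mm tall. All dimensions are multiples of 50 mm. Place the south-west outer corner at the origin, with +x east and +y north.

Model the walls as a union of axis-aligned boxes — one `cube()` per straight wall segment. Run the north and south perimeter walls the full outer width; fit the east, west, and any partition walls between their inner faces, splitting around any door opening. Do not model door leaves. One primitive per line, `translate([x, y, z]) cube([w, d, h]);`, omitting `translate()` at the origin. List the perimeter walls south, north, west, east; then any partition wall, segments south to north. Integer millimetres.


cube([5750, 200, 2650]);
translate([0, 2550, 0]) cube([5750, 200, 2650]);
translate([0, 200, 0]) cube([200, 2350, 2650]);
translate([5550, 200, 0]) cube([200, 2350, 2650]);


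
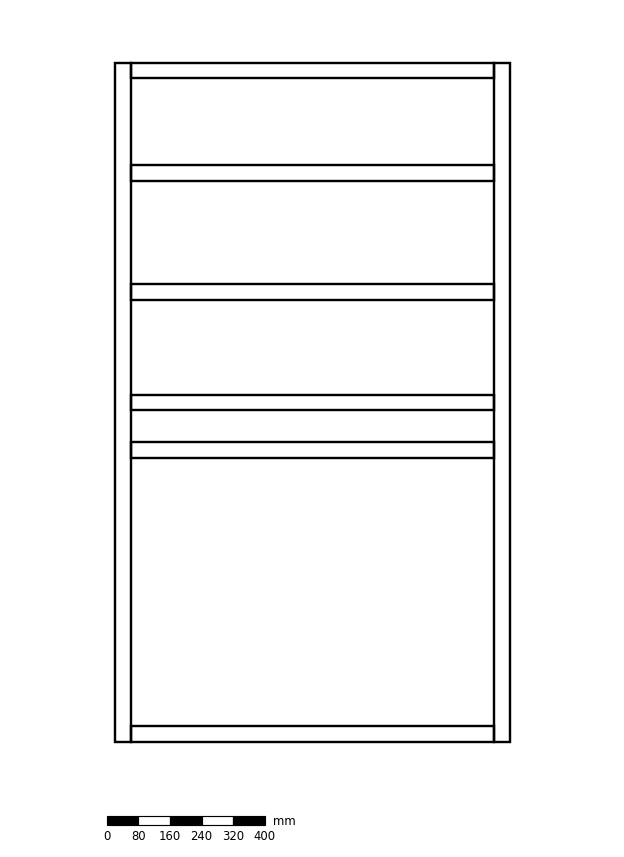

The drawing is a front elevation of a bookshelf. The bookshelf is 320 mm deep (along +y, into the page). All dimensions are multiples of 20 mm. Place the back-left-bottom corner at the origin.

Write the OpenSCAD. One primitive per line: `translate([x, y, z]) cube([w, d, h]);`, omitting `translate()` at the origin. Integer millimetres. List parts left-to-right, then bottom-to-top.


cube([40, 320, 1720]);
translate([40, 0, 0]) cube([920, 320, 40]);
translate([40, 0, 720]) cube([920, 320, 40]);
translate([40, 0, 840]) cube([920, 320, 40]);
translate([40, 0, 1120]) cube([920, 320, 40]);
translate([40, 0, 1420]) cube([920, 320, 40]);
translate([40, 0, 1680]) cube([920, 320, 40]);
translate([960, 0, 0]) cube([40, 320, 1720]);


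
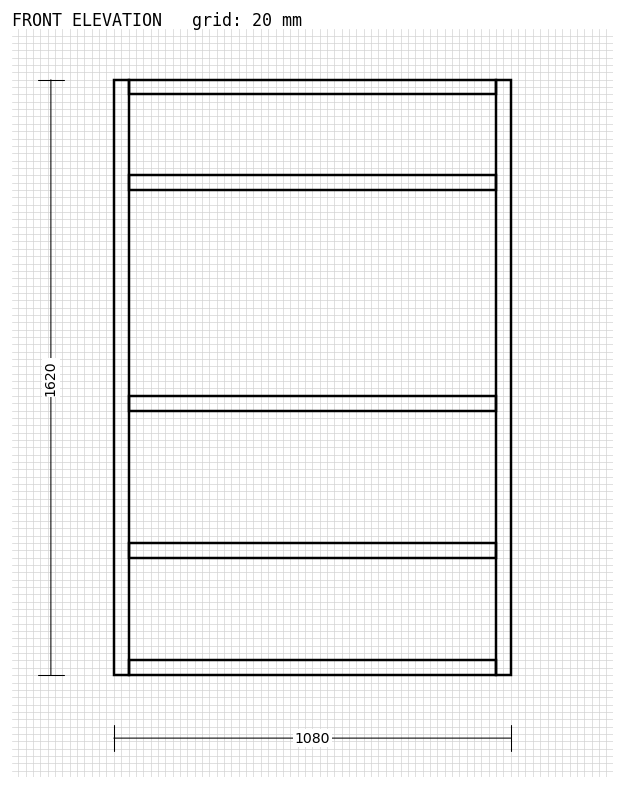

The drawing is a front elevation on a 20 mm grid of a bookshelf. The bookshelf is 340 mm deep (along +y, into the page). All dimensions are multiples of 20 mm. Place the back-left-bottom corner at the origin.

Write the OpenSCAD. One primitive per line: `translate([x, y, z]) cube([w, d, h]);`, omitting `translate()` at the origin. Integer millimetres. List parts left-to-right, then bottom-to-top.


cube([40, 340, 1620]);
translate([40, 0, 0]) cube([1000, 340, 40]);
translate([40, 0, 320]) cube([1000, 340, 40]);
translate([40, 0, 720]) cube([1000, 340, 40]);
translate([40, 0, 1320]) cube([1000, 340, 40]);
translate([40, 0, 1580]) cube([1000, 340, 40]);
translate([1040, 0, 0]) cube([40, 340, 1620]);


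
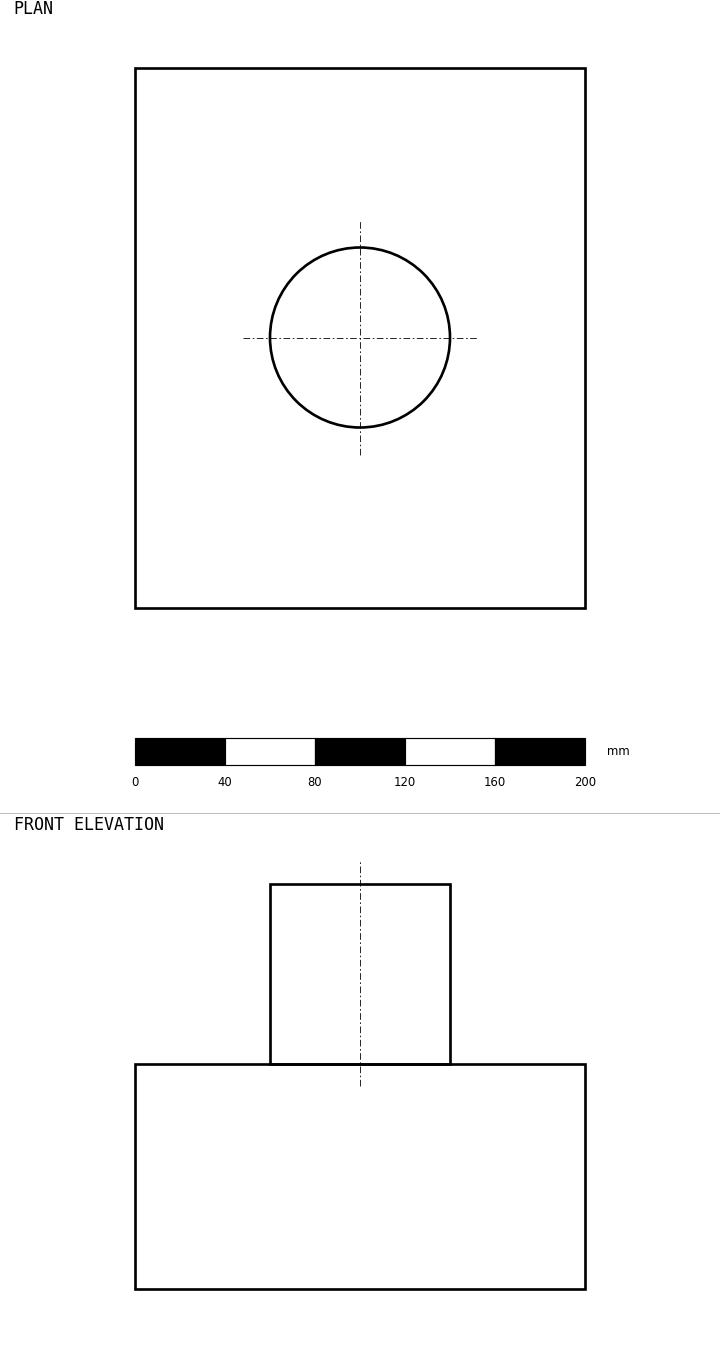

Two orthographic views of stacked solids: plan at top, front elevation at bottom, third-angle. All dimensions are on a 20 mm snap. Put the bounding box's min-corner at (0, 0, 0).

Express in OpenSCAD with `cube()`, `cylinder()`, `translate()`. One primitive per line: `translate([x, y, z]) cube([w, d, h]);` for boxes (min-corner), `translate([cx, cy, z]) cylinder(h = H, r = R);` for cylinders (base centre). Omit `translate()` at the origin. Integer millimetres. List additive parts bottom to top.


cube([200, 240, 100]);
translate([100, 120, 100]) cylinder(h = 80, r = 40);
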